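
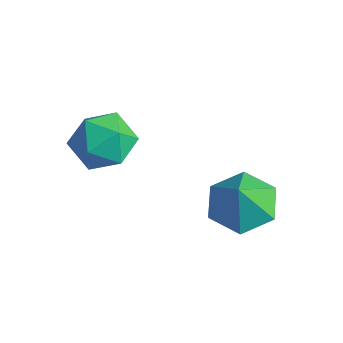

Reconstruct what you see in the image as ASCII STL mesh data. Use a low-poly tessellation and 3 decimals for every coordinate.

solid 
facet normal -0.654 0.226 0.721
outer loop
vertex 1.435 0.548 2.133
vertex 0.822 0.082 1.723
vertex 1.339 -0.301 2.312
endloop
endfacet
facet normal 0.011 0.205 0.979
outer loop
vertex 1.435 0.548 2.133
vertex 1.339 -0.301 2.312
vertex 2.139 0.041 2.231
endloop
endfacet
facet normal 0.403 0.679 0.614
outer loop
vertex 1.435 0.548 2.133
vertex 2.139 0.041 2.231
vertex 2.115 0.634 1.591
endloop
endfacet
facet normal -0.020 0.991 0.132
outer loop
vertex 1.435 0.548 2.133
vertex 2.115 0.634 1.591
vertex 1.301 0.659 1.278
endloop
endfacet
facet normal -0.674 0.712 0.198
outer loop
vertex 1.435 0.548 2.133
vertex 1.301 0.659 1.278
vertex 0.822 0.082 1.723
endloop
endfacet
facet normal 0.276 -0.445 0.852
outer loop
vertex 2.139 0.041 2.231
vertex 1.339 -0.301 2.312
vertex 1.959 -0.739 1.882
endloop
endfacet
facet normal -0.801 -0.410 0.437
outer loop
vertex 1.339 -0.301 2.312
vertex 0.822 0.082 1.723
vertex 1.145 -0.714 1.569
endloop
endfacet
facet normal -0.832 0.375 -0.409
outer loop
vertex 0.822 0.082 1.723
vertex 1.301 0.659 1.278
vertex 1.121 -0.121 0.929
endloop
endfacet
facet normal 0.224 0.826 -0.518
outer loop
vertex 1.301 0.659 1.278
vertex 2.115 0.634 1.591
vertex 1.921 0.221 0.848
endloop
endfacet
facet normal 0.911 0.319 0.261
outer loop
vertex 2.115 0.634 1.591
vertex 2.139 0.041 2.231
vertex 2.438 -0.162 1.437
endloop
endfacet
facet normal 0.020 -0.991 -0.132
outer loop
vertex 1.825 -0.628 1.027
vertex 1.959 -0.739 1.882
vertex 1.145 -0.714 1.569
endloop
endfacet
facet normal -0.403 -0.679 -0.614
outer loop
vertex 1.825 -0.628 1.027
vertex 1.145 -0.714 1.569
vertex 1.121 -0.121 0.929
endloop
endfacet
facet normal -0.011 -0.205 -0.979
outer loop
vertex 1.825 -0.628 1.027
vertex 1.121 -0.121 0.929
vertex 1.921 0.221 0.848
endloop
endfacet
facet normal 0.654 -0.226 -0.721
outer loop
vertex 1.825 -0.628 1.027
vertex 1.921 0.221 0.848
vertex 2.438 -0.162 1.437
endloop
endfacet
facet normal 0.674 -0.712 -0.198
outer loop
vertex 1.825 -0.628 1.027
vertex 2.438 -0.162 1.437
vertex 1.959 -0.739 1.882
endloop
endfacet
facet normal -0.224 -0.826 0.518
outer loop
vertex 1.145 -0.714 1.569
vertex 1.959 -0.739 1.882
vertex 1.339 -0.301 2.312
endloop
endfacet
facet normal -0.911 -0.319 -0.261
outer loop
vertex 1.121 -0.121 0.929
vertex 1.145 -0.714 1.569
vertex 0.822 0.082 1.723
endloop
endfacet
facet normal -0.276 0.445 -0.852
outer loop
vertex 1.921 0.221 0.848
vertex 1.121 -0.121 0.929
vertex 1.301 0.659 1.278
endloop
endfacet
facet normal 0.801 0.410 -0.437
outer loop
vertex 2.438 -0.162 1.437
vertex 1.921 0.221 0.848
vertex 2.115 0.634 1.591
endloop
endfacet
facet normal 0.832 -0.375 0.409
outer loop
vertex 1.959 -0.739 1.882
vertex 2.438 -0.162 1.437
vertex 2.139 0.041 2.231
endloop
endfacet
facet normal -0.224 0.335 -0.915
outer loop
vertex 4.716 2.552 -0.866
vertex 3.857 2.314 -0.743
vertex 4.134 3.138 -0.509
endloop
endfacet
facet normal 0.724 0.361 0.587
outer loop
vertex 4.716 2.552 -0.866
vertex 4.134 3.138 -0.509
vertex 4.103 1.946 0.263
endloop
endfacet
facet normal -0.224 0.335 -0.915
outer loop
vertex 4.134 3.138 -0.509
vertex 3.857 2.314 -0.743
vertex 3.275 2.9 -0.386
endloop
endfacet
facet normal -0.031 0.544 0.839
outer loop
vertex 4.134 3.138 -0.509
vertex 3.275 2.9 -0.386
vertex 4.103 1.946 0.263
endloop
endfacet
facet normal -0.224 0.335 -0.915
outer loop
vertex 3.275 2.9 -0.386
vertex 3.857 2.314 -0.743
vertex 2.998 2.077 -0.62
endloop
endfacet
facet normal -0.625 -0.012 0.780
outer loop
vertex 3.275 2.9 -0.386
vertex 2.998 2.077 -0.62
vertex 4.103 1.946 0.263
endloop
endfacet
facet normal -0.224 0.337 -0.915
outer loop
vertex 2.998 2.077 -0.62
vertex 3.857 2.314 -0.743
vertex 3.58 1.491 -0.978
endloop
endfacet
facet normal -0.465 -0.750 0.471
outer loop
vertex 2.998 2.077 -0.62
vertex 3.58 1.491 -0.978
vertex 4.103 1.946 0.263
endloop
endfacet
facet normal -0.223 0.336 -0.915
outer loop
vertex 3.58 1.491 -0.978
vertex 3.857 2.314 -0.743
vertex 4.439 1.729 -1.1
endloop
endfacet
facet normal 0.289 -0.932 0.220
outer loop
vertex 3.58 1.491 -0.978
vertex 4.439 1.729 -1.1
vertex 4.103 1.946 0.263
endloop
endfacet
facet normal -0.224 0.336 -0.915
outer loop
vertex 4.439 1.729 -1.1
vertex 3.857 2.314 -0.743
vertex 4.716 2.552 -0.866
endloop
endfacet
facet normal 0.884 -0.376 0.278
outer loop
vertex 4.439 1.729 -1.1
vertex 4.716 2.552 -0.866
vertex 4.103 1.946 0.263
endloop
endfacet

endsolid


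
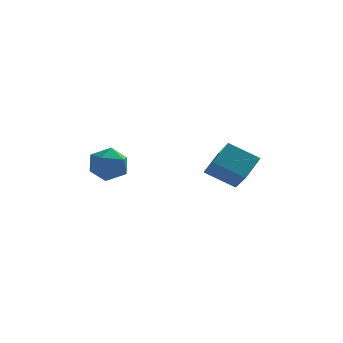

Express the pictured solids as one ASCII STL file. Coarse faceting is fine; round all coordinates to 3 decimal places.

solid 
facet normal -0.862 0.065 0.503
outer loop
vertex 2.752 1.177 -2.855
vertex 3.449 2.337 -1.81
vertex 2.118 2.713 -4.139
endloop
endfacet
facet normal -0.407 -0.679 -0.611
outer loop
vertex 3.851 2.583 -5.15
vertex 2.752 1.177 -2.855
vertex 2.118 2.713 -4.139
endloop
endfacet
facet normal -0.862 0.065 0.503
outer loop
vertex 2.118 2.713 -4.139
vertex 3.449 2.337 -1.81
vertex 2.815 3.874 -3.094
endloop
endfacet
facet normal -0.302 0.732 -0.611
outer loop
vertex 2.815 3.874 -3.094
vertex 3.851 2.583 -5.15
vertex 2.118 2.713 -4.139
endloop
endfacet
facet normal 0.302 -0.732 0.611
outer loop
vertex 2.752 1.177 -2.855
vertex 5.182 2.207 -2.821
vertex 3.449 2.337 -1.81
endloop
endfacet
facet normal -0.408 -0.679 -0.611
outer loop
vertex 4.485 1.046 -3.866
vertex 2.752 1.177 -2.855
vertex 3.851 2.583 -5.15
endloop
endfacet
facet normal 0.301 -0.731 0.612
outer loop
vertex 4.485 1.046 -3.866
vertex 5.182 2.207 -2.821
vertex 2.752 1.177 -2.855
endloop
endfacet
facet normal 0.407 0.679 0.611
outer loop
vertex 3.449 2.337 -1.81
vertex 5.182 2.207 -2.821
vertex 2.815 3.874 -3.094
endloop
endfacet
facet normal -0.301 0.732 -0.611
outer loop
vertex 4.548 3.743 -4.105
vertex 3.851 2.583 -5.15
vertex 2.815 3.874 -3.094
endloop
endfacet
facet normal 0.408 0.679 0.611
outer loop
vertex 2.815 3.874 -3.094
vertex 5.182 2.207 -2.821
vertex 4.548 3.743 -4.105
endloop
endfacet
facet normal 0.862 -0.065 -0.503
outer loop
vertex 4.548 3.743 -4.105
vertex 4.485 1.046 -3.866
vertex 3.851 2.583 -5.15
endloop
endfacet
facet normal 0.862 -0.065 -0.503
outer loop
vertex 5.182 2.207 -2.821
vertex 4.485 1.046 -3.866
vertex 4.548 3.743 -4.105
endloop
endfacet
facet normal 0.321 0.946 -0.053
outer loop
vertex -2.5 1.674 -3.821
vertex -3.023 1.912 -2.746
vertex -1.869 1.518 -2.789
endloop
endfacet
facet normal 0.768 0.506 -0.393
outer loop
vertex -2.5 1.674 -3.821
vertex -1.869 1.518 -2.789
vertex -1.786 0.695 -3.685
endloop
endfacet
facet normal 0.400 0.167 -0.901
outer loop
vertex -2.5 1.674 -3.821
vertex -1.786 0.695 -3.685
vertex -2.888 0.58 -4.196
endloop
endfacet
facet normal -0.274 0.397 -0.876
outer loop
vertex -2.5 1.674 -3.821
vertex -2.888 0.58 -4.196
vertex -3.652 1.333 -3.615
endloop
endfacet
facet normal -0.323 0.879 -0.352
outer loop
vertex -2.5 1.674 -3.821
vertex -3.652 1.333 -3.615
vertex -3.023 1.912 -2.746
endloop
endfacet
facet normal 0.997 0.018 0.076
outer loop
vertex -1.786 0.695 -3.685
vertex -1.869 1.518 -2.789
vertex -1.868 0.327 -2.525
endloop
endfacet
facet normal 0.273 0.731 0.625
outer loop
vertex -1.869 1.518 -2.789
vertex -3.023 1.912 -2.746
vertex -2.632 1.08 -1.944
endloop
endfacet
facet normal -0.770 0.622 0.143
outer loop
vertex -3.023 1.912 -2.746
vertex -3.652 1.333 -3.615
vertex -3.734 0.965 -2.455
endloop
endfacet
facet normal -0.691 -0.157 -0.705
outer loop
vertex -3.652 1.333 -3.615
vertex -2.888 0.58 -4.196
vertex -3.651 0.142 -3.351
endloop
endfacet
facet normal 0.401 -0.531 -0.746
outer loop
vertex -2.888 0.58 -4.196
vertex -1.786 0.695 -3.685
vertex -2.497 -0.252 -3.394
endloop
endfacet
facet normal 0.274 -0.397 0.876
outer loop
vertex -3.02 -0.014 -2.319
vertex -1.868 0.327 -2.525
vertex -2.632 1.08 -1.944
endloop
endfacet
facet normal -0.400 -0.167 0.901
outer loop
vertex -3.02 -0.014 -2.319
vertex -2.632 1.08 -1.944
vertex -3.734 0.965 -2.455
endloop
endfacet
facet normal -0.768 -0.506 0.393
outer loop
vertex -3.02 -0.014 -2.319
vertex -3.734 0.965 -2.455
vertex -3.651 0.142 -3.351
endloop
endfacet
facet normal -0.321 -0.946 0.053
outer loop
vertex -3.02 -0.014 -2.319
vertex -3.651 0.142 -3.351
vertex -2.497 -0.252 -3.394
endloop
endfacet
facet normal 0.323 -0.879 0.352
outer loop
vertex -3.02 -0.014 -2.319
vertex -2.497 -0.252 -3.394
vertex -1.868 0.327 -2.525
endloop
endfacet
facet normal 0.691 0.157 0.705
outer loop
vertex -2.632 1.08 -1.944
vertex -1.868 0.327 -2.525
vertex -1.869 1.518 -2.789
endloop
endfacet
facet normal -0.401 0.531 0.746
outer loop
vertex -3.734 0.965 -2.455
vertex -2.632 1.08 -1.944
vertex -3.023 1.912 -2.746
endloop
endfacet
facet normal -0.997 -0.018 -0.076
outer loop
vertex -3.651 0.142 -3.351
vertex -3.734 0.965 -2.455
vertex -3.652 1.333 -3.615
endloop
endfacet
facet normal -0.273 -0.731 -0.625
outer loop
vertex -2.497 -0.252 -3.394
vertex -3.651 0.142 -3.351
vertex -2.888 0.58 -4.196
endloop
endfacet
facet normal 0.770 -0.622 -0.143
outer loop
vertex -1.868 0.327 -2.525
vertex -2.497 -0.252 -3.394
vertex -1.786 0.695 -3.685
endloop
endfacet

endsolid


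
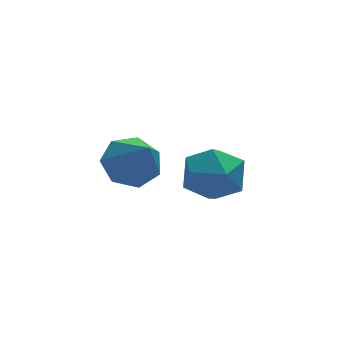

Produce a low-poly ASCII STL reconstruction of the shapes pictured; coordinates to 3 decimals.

solid 
facet normal -0.085 0.655 -0.751
outer loop
vertex 1.336 2.634 1.459
vertex 1.013 2.098 1.028
vertex 0.679 2.593 1.498
endloop
endfacet
facet normal 0.027 0.424 0.905
outer loop
vertex 1.336 2.634 1.459
vertex 0.679 2.593 1.498
vertex 1.147 1.082 2.192
endloop
endfacet
facet normal -0.087 0.655 -0.751
outer loop
vertex 0.679 2.593 1.498
vertex 1.013 2.098 1.028
vertex 0.274 2.178 1.183
endloop
endfacet
facet normal -0.683 0.119 0.721
outer loop
vertex 0.679 2.593 1.498
vertex 0.274 2.178 1.183
vertex 1.147 1.082 2.192
endloop
endfacet
facet normal -0.087 0.655 -0.751
outer loop
vertex 0.274 2.178 1.183
vertex 1.013 2.098 1.028
vertex 0.425 1.704 0.752
endloop
endfacet
facet normal -0.852 -0.474 0.223
outer loop
vertex 0.274 2.178 1.183
vertex 0.425 1.704 0.752
vertex 1.147 1.082 2.192
endloop
endfacet
facet normal -0.086 0.654 -0.751
outer loop
vertex 0.425 1.704 0.752
vertex 1.013 2.098 1.028
vertex 1.02 1.525 0.528
endloop
endfacet
facet normal -0.355 -0.910 -0.215
outer loop
vertex 0.425 1.704 0.752
vertex 1.02 1.525 0.528
vertex 1.147 1.082 2.192
endloop
endfacet
facet normal -0.086 0.654 -0.751
outer loop
vertex 1.02 1.525 0.528
vertex 1.013 2.098 1.028
vertex 1.609 1.778 0.681
endloop
endfacet
facet normal 0.438 -0.860 -0.262
outer loop
vertex 1.02 1.525 0.528
vertex 1.609 1.778 0.681
vertex 1.147 1.082 2.192
endloop
endfacet
facet normal -0.085 0.655 -0.751
outer loop
vertex 1.609 1.778 0.681
vertex 1.013 2.098 1.028
vertex 1.75 2.272 1.096
endloop
endfacet
facet normal 0.925 -0.362 0.116
outer loop
vertex 1.609 1.778 0.681
vertex 1.75 2.272 1.096
vertex 1.147 1.082 2.192
endloop
endfacet
facet normal -0.085 0.655 -0.751
outer loop
vertex 1.75 2.272 1.096
vertex 1.013 2.098 1.028
vertex 1.336 2.634 1.459
endloop
endfacet
facet normal 0.742 0.210 0.637
outer loop
vertex 1.75 2.272 1.096
vertex 1.336 2.634 1.459
vertex 1.147 1.082 2.192
endloop
endfacet
facet normal -0.105 0.992 0.067
outer loop
vertex 3.452 4.171 -1.42
vertex 3.005 4.07 -0.628
vertex 3.915 4.167 -0.632
endloop
endfacet
facet normal 0.493 0.822 -0.285
outer loop
vertex 3.452 4.171 -1.42
vertex 3.915 4.167 -0.632
vertex 4.244 3.718 -1.358
endloop
endfacet
facet normal 0.311 0.427 -0.849
outer loop
vertex 3.452 4.171 -1.42
vertex 4.244 3.718 -1.358
vertex 3.538 3.345 -1.804
endloop
endfacet
facet normal -0.400 0.352 -0.846
outer loop
vertex 3.452 4.171 -1.42
vertex 3.538 3.345 -1.804
vertex 2.772 3.562 -1.352
endloop
endfacet
facet normal -0.656 0.701 -0.281
outer loop
vertex 3.452 4.171 -1.42
vertex 2.772 3.562 -1.352
vertex 3.005 4.07 -0.628
endloop
endfacet
facet normal 0.895 0.421 0.145
outer loop
vertex 4.244 3.718 -1.358
vertex 3.915 4.167 -0.632
vertex 4.288 3.338 -0.528
endloop
endfacet
facet normal -0.071 0.695 0.715
outer loop
vertex 3.915 4.167 -0.632
vertex 3.005 4.07 -0.628
vertex 3.522 3.555 -0.076
endloop
endfacet
facet normal -0.963 0.223 0.153
outer loop
vertex 3.005 4.07 -0.628
vertex 2.772 3.562 -1.352
vertex 2.816 3.182 -0.522
endloop
endfacet
facet normal -0.548 -0.342 -0.764
outer loop
vertex 2.772 3.562 -1.352
vertex 3.538 3.345 -1.804
vertex 3.145 2.733 -1.248
endloop
endfacet
facet normal 0.601 -0.220 -0.768
outer loop
vertex 3.538 3.345 -1.804
vertex 4.244 3.718 -1.358
vertex 4.055 2.83 -1.252
endloop
endfacet
facet normal 0.400 -0.352 0.846
outer loop
vertex 3.608 2.729 -0.46
vertex 4.288 3.338 -0.528
vertex 3.522 3.555 -0.076
endloop
endfacet
facet normal -0.311 -0.427 0.849
outer loop
vertex 3.608 2.729 -0.46
vertex 3.522 3.555 -0.076
vertex 2.816 3.182 -0.522
endloop
endfacet
facet normal -0.493 -0.822 0.285
outer loop
vertex 3.608 2.729 -0.46
vertex 2.816 3.182 -0.522
vertex 3.145 2.733 -1.248
endloop
endfacet
facet normal 0.105 -0.992 -0.067
outer loop
vertex 3.608 2.729 -0.46
vertex 3.145 2.733 -1.248
vertex 4.055 2.83 -1.252
endloop
endfacet
facet normal 0.656 -0.701 0.281
outer loop
vertex 3.608 2.729 -0.46
vertex 4.055 2.83 -1.252
vertex 4.288 3.338 -0.528
endloop
endfacet
facet normal 0.548 0.342 0.764
outer loop
vertex 3.522 3.555 -0.076
vertex 4.288 3.338 -0.528
vertex 3.915 4.167 -0.632
endloop
endfacet
facet normal -0.601 0.220 0.768
outer loop
vertex 2.816 3.182 -0.522
vertex 3.522 3.555 -0.076
vertex 3.005 4.07 -0.628
endloop
endfacet
facet normal -0.895 -0.421 -0.145
outer loop
vertex 3.145 2.733 -1.248
vertex 2.816 3.182 -0.522
vertex 2.772 3.562 -1.352
endloop
endfacet
facet normal 0.071 -0.695 -0.715
outer loop
vertex 4.055 2.83 -1.252
vertex 3.145 2.733 -1.248
vertex 3.538 3.345 -1.804
endloop
endfacet
facet normal 0.963 -0.223 -0.153
outer loop
vertex 4.288 3.338 -0.528
vertex 4.055 2.83 -1.252
vertex 4.244 3.718 -1.358
endloop
endfacet

endsolid


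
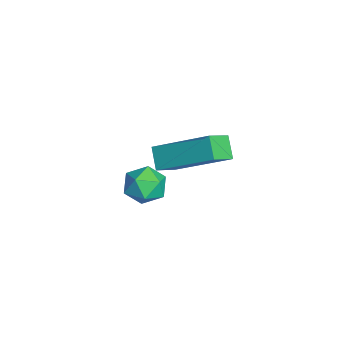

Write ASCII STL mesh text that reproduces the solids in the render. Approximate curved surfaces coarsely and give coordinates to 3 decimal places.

solid 
facet normal -0.732 -0.083 0.677
outer loop
vertex 0.362 1.769 2.755
vertex -0.156 2.37 2.269
vertex -0.429 0.244 1.712
endloop
endfacet
facet normal 0.556 -0.646 0.523
outer loop
vertex 0.156 0.31 1.171
vertex 0.362 1.769 2.755
vertex -0.429 0.244 1.712
endloop
endfacet
facet normal -0.731 -0.083 0.677
outer loop
vertex -0.429 0.244 1.712
vertex -0.156 2.37 2.269
vertex -0.947 0.844 1.226
endloop
endfacet
facet normal -0.393 -0.759 -0.518
outer loop
vertex -0.947 0.844 1.226
vertex 0.156 0.31 1.171
vertex -0.429 0.244 1.712
endloop
endfacet
facet normal 0.394 0.759 0.519
outer loop
vertex 0.362 1.769 2.755
vertex 0.429 2.436 1.728
vertex -0.156 2.37 2.269
endloop
endfacet
facet normal 0.557 -0.646 0.522
outer loop
vertex 0.947 1.836 2.214
vertex 0.362 1.769 2.755
vertex 0.156 0.31 1.171
endloop
endfacet
facet normal 0.393 0.759 0.519
outer loop
vertex 0.947 1.836 2.214
vertex 0.429 2.436 1.728
vertex 0.362 1.769 2.755
endloop
endfacet
facet normal -0.556 0.646 -0.523
outer loop
vertex -0.156 2.37 2.269
vertex 0.429 2.436 1.728
vertex -0.947 0.844 1.226
endloop
endfacet
facet normal -0.393 -0.759 -0.519
outer loop
vertex -0.362 0.911 0.685
vertex 0.156 0.31 1.171
vertex -0.947 0.844 1.226
endloop
endfacet
facet normal -0.557 0.646 -0.522
outer loop
vertex -0.947 0.844 1.226
vertex 0.429 2.436 1.728
vertex -0.362 0.911 0.685
endloop
endfacet
facet normal 0.732 0.083 -0.677
outer loop
vertex -0.362 0.911 0.685
vertex 0.947 1.836 2.214
vertex 0.156 0.31 1.171
endloop
endfacet
facet normal 0.732 0.083 -0.677
outer loop
vertex 0.429 2.436 1.728
vertex 0.947 1.836 2.214
vertex -0.362 0.911 0.685
endloop
endfacet
facet normal -0.740 0.501 0.448
outer loop
vertex -2.677 0.233 -1.41
vertex -2.265 0.299 -0.804
vertex -2.233 0.815 -1.328
endloop
endfacet
facet normal -0.750 0.609 -0.258
outer loop
vertex -2.677 0.233 -1.41
vertex -2.233 0.815 -1.328
vertex -2.282 0.478 -1.981
endloop
endfacet
facet normal -0.817 -0.026 -0.576
outer loop
vertex -2.677 0.233 -1.41
vertex -2.282 0.478 -1.981
vertex -2.344 -0.245 -1.86
endloop
endfacet
facet normal -0.847 -0.527 -0.068
outer loop
vertex -2.677 0.233 -1.41
vertex -2.344 -0.245 -1.86
vertex -2.333 -0.356 -1.132
endloop
endfacet
facet normal -0.800 -0.200 0.566
outer loop
vertex -2.677 0.233 -1.41
vertex -2.333 -0.356 -1.132
vertex -2.265 0.299 -0.804
endloop
endfacet
facet normal -0.122 0.886 -0.448
outer loop
vertex -2.282 0.478 -1.981
vertex -2.233 0.815 -1.328
vertex -1.627 0.696 -1.728
endloop
endfacet
facet normal -0.104 0.712 0.695
outer loop
vertex -2.233 0.815 -1.328
vertex -2.265 0.299 -0.804
vertex -1.616 0.585 -1.0
endloop
endfacet
facet normal -0.201 -0.422 0.884
outer loop
vertex -2.265 0.299 -0.804
vertex -2.333 -0.356 -1.132
vertex -1.678 -0.138 -0.879
endloop
endfacet
facet normal -0.279 -0.950 -0.141
outer loop
vertex -2.333 -0.356 -1.132
vertex -2.344 -0.245 -1.86
vertex -1.727 -0.475 -1.532
endloop
endfacet
facet normal -0.228 -0.142 -0.963
outer loop
vertex -2.344 -0.245 -1.86
vertex -2.282 0.478 -1.981
vertex -1.695 0.041 -2.056
endloop
endfacet
facet normal 0.847 0.527 0.068
outer loop
vertex -1.283 0.107 -1.45
vertex -1.627 0.696 -1.728
vertex -1.616 0.585 -1.0
endloop
endfacet
facet normal 0.817 0.026 0.576
outer loop
vertex -1.283 0.107 -1.45
vertex -1.616 0.585 -1.0
vertex -1.678 -0.138 -0.879
endloop
endfacet
facet normal 0.750 -0.609 0.258
outer loop
vertex -1.283 0.107 -1.45
vertex -1.678 -0.138 -0.879
vertex -1.727 -0.475 -1.532
endloop
endfacet
facet normal 0.740 -0.501 -0.448
outer loop
vertex -1.283 0.107 -1.45
vertex -1.727 -0.475 -1.532
vertex -1.695 0.041 -2.056
endloop
endfacet
facet normal 0.800 0.200 -0.566
outer loop
vertex -1.283 0.107 -1.45
vertex -1.695 0.041 -2.056
vertex -1.627 0.696 -1.728
endloop
endfacet
facet normal 0.279 0.950 0.141
outer loop
vertex -1.616 0.585 -1.0
vertex -1.627 0.696 -1.728
vertex -2.233 0.815 -1.328
endloop
endfacet
facet normal 0.228 0.142 0.963
outer loop
vertex -1.678 -0.138 -0.879
vertex -1.616 0.585 -1.0
vertex -2.265 0.299 -0.804
endloop
endfacet
facet normal 0.122 -0.886 0.448
outer loop
vertex -1.727 -0.475 -1.532
vertex -1.678 -0.138 -0.879
vertex -2.333 -0.356 -1.132
endloop
endfacet
facet normal 0.104 -0.712 -0.695
outer loop
vertex -1.695 0.041 -2.056
vertex -1.727 -0.475 -1.532
vertex -2.344 -0.245 -1.86
endloop
endfacet
facet normal 0.201 0.422 -0.884
outer loop
vertex -1.627 0.696 -1.728
vertex -1.695 0.041 -2.056
vertex -2.282 0.478 -1.981
endloop
endfacet

endsolid


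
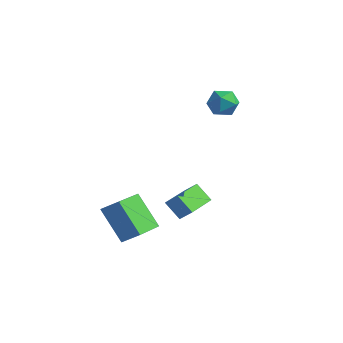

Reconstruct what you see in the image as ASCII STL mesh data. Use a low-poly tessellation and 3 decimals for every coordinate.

solid 
facet normal -0.370 0.479 0.796
outer loop
vertex 2.089 3.566 2.648
vertex 2.061 2.786 3.105
vertex 2.802 3.303 3.138
endloop
endfacet
facet normal 0.052 0.910 0.412
outer loop
vertex 2.089 3.566 2.648
vertex 2.802 3.303 3.138
vertex 2.925 3.667 2.319
endloop
endfacet
facet normal -0.213 0.945 -0.250
outer loop
vertex 2.089 3.566 2.648
vertex 2.925 3.667 2.319
vertex 2.26 3.375 1.781
endloop
endfacet
facet normal -0.798 0.537 -0.276
outer loop
vertex 2.089 3.566 2.648
vertex 2.26 3.375 1.781
vertex 1.726 2.831 2.267
endloop
endfacet
facet normal -0.895 0.249 0.371
outer loop
vertex 2.089 3.566 2.648
vertex 1.726 2.831 2.267
vertex 2.061 2.786 3.105
endloop
endfacet
facet normal 0.699 0.609 0.376
outer loop
vertex 2.925 3.667 2.319
vertex 2.802 3.303 3.138
vertex 3.414 2.949 2.573
endloop
endfacet
facet normal 0.016 -0.086 0.996
outer loop
vertex 2.802 3.303 3.138
vertex 2.061 2.786 3.105
vertex 2.88 2.405 3.059
endloop
endfacet
facet normal -0.833 -0.458 0.309
outer loop
vertex 2.061 2.786 3.105
vertex 1.726 2.831 2.267
vertex 2.215 2.113 2.521
endloop
endfacet
facet normal -0.676 0.006 -0.736
outer loop
vertex 1.726 2.831 2.267
vertex 2.26 3.375 1.781
vertex 2.338 2.477 1.702
endloop
endfacet
facet normal 0.271 0.666 -0.696
outer loop
vertex 2.26 3.375 1.781
vertex 2.925 3.667 2.319
vertex 3.079 2.994 1.735
endloop
endfacet
facet normal 0.798 -0.537 0.276
outer loop
vertex 3.051 2.214 2.192
vertex 3.414 2.949 2.573
vertex 2.88 2.405 3.059
endloop
endfacet
facet normal 0.213 -0.945 0.250
outer loop
vertex 3.051 2.214 2.192
vertex 2.88 2.405 3.059
vertex 2.215 2.113 2.521
endloop
endfacet
facet normal -0.052 -0.910 -0.412
outer loop
vertex 3.051 2.214 2.192
vertex 2.215 2.113 2.521
vertex 2.338 2.477 1.702
endloop
endfacet
facet normal 0.370 -0.479 -0.796
outer loop
vertex 3.051 2.214 2.192
vertex 2.338 2.477 1.702
vertex 3.079 2.994 1.735
endloop
endfacet
facet normal 0.895 -0.249 -0.371
outer loop
vertex 3.051 2.214 2.192
vertex 3.079 2.994 1.735
vertex 3.414 2.949 2.573
endloop
endfacet
facet normal 0.676 -0.006 0.736
outer loop
vertex 2.88 2.405 3.059
vertex 3.414 2.949 2.573
vertex 2.802 3.303 3.138
endloop
endfacet
facet normal -0.271 -0.666 0.696
outer loop
vertex 2.215 2.113 2.521
vertex 2.88 2.405 3.059
vertex 2.061 2.786 3.105
endloop
endfacet
facet normal -0.699 -0.609 -0.376
outer loop
vertex 2.338 2.477 1.702
vertex 2.215 2.113 2.521
vertex 1.726 2.831 2.267
endloop
endfacet
facet normal -0.016 0.086 -0.996
outer loop
vertex 3.079 2.994 1.735
vertex 2.338 2.477 1.702
vertex 2.26 3.375 1.781
endloop
endfacet
facet normal 0.833 0.458 -0.309
outer loop
vertex 3.414 2.949 2.573
vertex 3.079 2.994 1.735
vertex 2.925 3.667 2.319
endloop
endfacet
facet normal -0.697 -0.424 -0.578
outer loop
vertex 1.679 -4.362 -2.542
vertex 0.937 -2.443 -3.053
vertex 3.049 -4.287 -4.249
endloop
endfacet
facet normal 0.350 -0.905 0.241
outer loop
vertex 3.823 -3.817 -3.607
vertex 1.679 -4.362 -2.542
vertex 3.049 -4.287 -4.249
endloop
endfacet
facet normal -0.697 -0.424 -0.578
outer loop
vertex 3.049 -4.287 -4.249
vertex 0.937 -2.443 -3.053
vertex 2.307 -2.368 -4.76
endloop
endfacet
facet normal 0.626 0.034 -0.779
outer loop
vertex 2.307 -2.368 -4.76
vertex 3.823 -3.817 -3.607
vertex 3.049 -4.287 -4.249
endloop
endfacet
facet normal -0.626 -0.034 0.779
outer loop
vertex 1.679 -4.362 -2.542
vertex 1.711 -1.973 -2.411
vertex 0.937 -2.443 -3.053
endloop
endfacet
facet normal 0.350 -0.905 0.241
outer loop
vertex 2.453 -3.892 -1.9
vertex 1.679 -4.362 -2.542
vertex 3.823 -3.817 -3.607
endloop
endfacet
facet normal -0.626 -0.034 0.779
outer loop
vertex 2.453 -3.892 -1.9
vertex 1.711 -1.973 -2.411
vertex 1.679 -4.362 -2.542
endloop
endfacet
facet normal -0.350 0.905 -0.241
outer loop
vertex 0.937 -2.443 -3.053
vertex 1.711 -1.973 -2.411
vertex 2.307 -2.368 -4.76
endloop
endfacet
facet normal 0.626 0.034 -0.779
outer loop
vertex 3.081 -1.898 -4.118
vertex 3.823 -3.817 -3.607
vertex 2.307 -2.368 -4.76
endloop
endfacet
facet normal -0.350 0.905 -0.241
outer loop
vertex 2.307 -2.368 -4.76
vertex 1.711 -1.973 -2.411
vertex 3.081 -1.898 -4.118
endloop
endfacet
facet normal 0.697 0.424 0.578
outer loop
vertex 3.081 -1.898 -4.118
vertex 2.453 -3.892 -1.9
vertex 3.823 -3.817 -3.607
endloop
endfacet
facet normal 0.697 0.424 0.578
outer loop
vertex 1.711 -1.973 -2.411
vertex 2.453 -3.892 -1.9
vertex 3.081 -1.898 -4.118
endloop
endfacet
facet normal -0.658 -0.321 -0.682
outer loop
vertex 2.979 -1.401 -2.737
vertex 2.248 0.617 -2.981
vertex 3.787 -1.213 -3.605
endloop
endfacet
facet normal 0.339 -0.934 0.113
outer loop
vertex 4.352 -0.937 -3.019
vertex 2.979 -1.401 -2.737
vertex 3.787 -1.213 -3.605
endloop
endfacet
facet normal -0.658 -0.321 -0.681
outer loop
vertex 3.787 -1.213 -3.605
vertex 2.248 0.617 -2.981
vertex 3.055 0.805 -3.849
endloop
endfacet
facet normal 0.673 0.157 -0.723
outer loop
vertex 3.055 0.805 -3.849
vertex 4.352 -0.937 -3.019
vertex 3.787 -1.213 -3.605
endloop
endfacet
facet normal -0.673 -0.156 0.723
outer loop
vertex 2.979 -1.401 -2.737
vertex 2.813 0.893 -2.395
vertex 2.248 0.617 -2.981
endloop
endfacet
facet normal 0.339 -0.934 0.113
outer loop
vertex 3.545 -1.125 -2.151
vertex 2.979 -1.401 -2.737
vertex 4.352 -0.937 -3.019
endloop
endfacet
facet normal -0.673 -0.157 0.723
outer loop
vertex 3.545 -1.125 -2.151
vertex 2.813 0.893 -2.395
vertex 2.979 -1.401 -2.737
endloop
endfacet
facet normal -0.339 0.934 -0.113
outer loop
vertex 2.248 0.617 -2.981
vertex 2.813 0.893 -2.395
vertex 3.055 0.805 -3.849
endloop
endfacet
facet normal 0.673 0.156 -0.723
outer loop
vertex 3.621 1.081 -3.263
vertex 4.352 -0.937 -3.019
vertex 3.055 0.805 -3.849
endloop
endfacet
facet normal -0.339 0.934 -0.113
outer loop
vertex 3.055 0.805 -3.849
vertex 2.813 0.893 -2.395
vertex 3.621 1.081 -3.263
endloop
endfacet
facet normal 0.658 0.321 0.681
outer loop
vertex 3.621 1.081 -3.263
vertex 3.545 -1.125 -2.151
vertex 4.352 -0.937 -3.019
endloop
endfacet
facet normal 0.658 0.321 0.682
outer loop
vertex 2.813 0.893 -2.395
vertex 3.545 -1.125 -2.151
vertex 3.621 1.081 -3.263
endloop
endfacet

endsolid


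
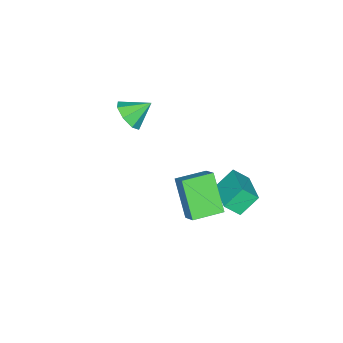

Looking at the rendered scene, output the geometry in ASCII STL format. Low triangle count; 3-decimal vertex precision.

solid 
facet normal 0.585 -0.574 -0.573
outer loop
vertex -0.247 -1.899 -0.156
vertex -0.881 -2.551 -0.151
vertex -0.699 -1.835 -0.682
endloop
endfacet
facet normal 0.098 0.995 0.037
outer loop
vertex -0.247 -1.899 -0.156
vertex -0.699 -1.835 -0.682
vertex -1.659 -1.789 0.611
endloop
endfacet
facet normal 0.586 -0.573 -0.572
outer loop
vertex -0.699 -1.835 -0.682
vertex -0.881 -2.551 -0.151
vertex -1.258 -2.192 -0.897
endloop
endfacet
facet normal -0.412 0.847 -0.336
outer loop
vertex -0.699 -1.835 -0.682
vertex -1.258 -2.192 -0.897
vertex -1.659 -1.789 0.611
endloop
endfacet
facet normal 0.586 -0.573 -0.572
outer loop
vertex -1.258 -2.192 -0.897
vertex -0.881 -2.551 -0.151
vertex -1.595 -2.759 -0.674
endloop
endfacet
facet normal -0.863 0.382 -0.332
outer loop
vertex -1.258 -2.192 -0.897
vertex -1.595 -2.759 -0.674
vertex -1.659 -1.789 0.611
endloop
endfacet
facet normal 0.586 -0.574 -0.572
outer loop
vertex -1.595 -2.759 -0.674
vertex -0.881 -2.551 -0.151
vertex -1.515 -3.204 -0.145
endloop
endfacet
facet normal -0.991 -0.125 0.045
outer loop
vertex -1.595 -2.759 -0.674
vertex -1.515 -3.204 -0.145
vertex -1.659 -1.789 0.611
endloop
endfacet
facet normal 0.585 -0.573 -0.574
outer loop
vertex -1.515 -3.204 -0.145
vertex -0.881 -2.551 -0.151
vertex -1.062 -3.268 0.381
endloop
endfacet
facet normal -0.723 -0.381 0.576
outer loop
vertex -1.515 -3.204 -0.145
vertex -1.062 -3.268 0.381
vertex -1.659 -1.789 0.611
endloop
endfacet
facet normal 0.586 -0.573 -0.573
outer loop
vertex -1.062 -3.268 0.381
vertex -0.881 -2.551 -0.151
vertex -0.504 -2.911 0.595
endloop
endfacet
facet normal -0.214 -0.234 0.948
outer loop
vertex -1.062 -3.268 0.381
vertex -0.504 -2.911 0.595
vertex -1.659 -1.789 0.611
endloop
endfacet
facet normal 0.586 -0.573 -0.573
outer loop
vertex -0.504 -2.911 0.595
vertex -0.881 -2.551 -0.151
vertex -0.166 -2.344 0.373
endloop
endfacet
facet normal 0.236 0.229 0.944
outer loop
vertex -0.504 -2.911 0.595
vertex -0.166 -2.344 0.373
vertex -1.659 -1.789 0.611
endloop
endfacet
facet normal 0.586 -0.574 -0.572
outer loop
vertex -0.166 -2.344 0.373
vertex -0.881 -2.551 -0.151
vertex -0.247 -1.899 -0.156
endloop
endfacet
facet normal 0.365 0.739 0.566
outer loop
vertex -0.166 -2.344 0.373
vertex -0.247 -1.899 -0.156
vertex -1.659 -1.789 0.611
endloop
endfacet
facet normal -0.678 -0.703 -0.214
outer loop
vertex -1.281 2.016 -3.401
vertex -2.071 2.494 -2.472
vertex -1.709 2.637 -4.086
endloop
endfacet
facet normal 0.604 -0.366 -0.709
outer loop
vertex -0.449 3.946 -3.688
vertex -1.281 2.016 -3.401
vertex -1.709 2.637 -4.086
endloop
endfacet
facet normal -0.677 -0.704 -0.214
outer loop
vertex -1.709 2.637 -4.086
vertex -2.071 2.494 -2.472
vertex -2.5 3.116 -3.158
endloop
endfacet
facet normal -0.420 0.609 -0.673
outer loop
vertex -2.5 3.116 -3.158
vertex -0.449 3.946 -3.688
vertex -1.709 2.637 -4.086
endloop
endfacet
facet normal 0.421 -0.610 0.672
outer loop
vertex -1.281 2.016 -3.401
vertex -0.811 3.803 -2.074
vertex -2.071 2.494 -2.472
endloop
endfacet
facet normal 0.603 -0.366 -0.709
outer loop
vertex -0.02 3.324 -3.002
vertex -1.281 2.016 -3.401
vertex -0.449 3.946 -3.688
endloop
endfacet
facet normal 0.420 -0.610 0.672
outer loop
vertex -0.02 3.324 -3.002
vertex -0.811 3.803 -2.074
vertex -1.281 2.016 -3.401
endloop
endfacet
facet normal -0.603 0.365 0.709
outer loop
vertex -2.071 2.494 -2.472
vertex -0.811 3.803 -2.074
vertex -2.5 3.116 -3.158
endloop
endfacet
facet normal -0.420 0.610 -0.671
outer loop
vertex -1.239 4.424 -2.759
vertex -0.449 3.946 -3.688
vertex -2.5 3.116 -3.158
endloop
endfacet
facet normal -0.603 0.366 0.709
outer loop
vertex -2.5 3.116 -3.158
vertex -0.811 3.803 -2.074
vertex -1.239 4.424 -2.759
endloop
endfacet
facet normal 0.678 0.704 0.214
outer loop
vertex -1.239 4.424 -2.759
vertex -0.02 3.324 -3.002
vertex -0.449 3.946 -3.688
endloop
endfacet
facet normal 0.678 0.704 0.214
outer loop
vertex -0.811 3.803 -2.074
vertex -0.02 3.324 -3.002
vertex -1.239 4.424 -2.759
endloop
endfacet
facet normal -0.358 -0.515 0.779
outer loop
vertex 1.343 1.926 -0.61
vertex 0.062 2.782 -0.632
vertex 0.896 1.241 -1.268
endloop
endfacet
facet normal 0.831 -0.556 0.014
outer loop
vertex 1.658 2.338 -2.928
vertex 1.343 1.926 -0.61
vertex 0.896 1.241 -1.268
endloop
endfacet
facet normal -0.358 -0.515 0.779
outer loop
vertex 0.896 1.241 -1.268
vertex 0.062 2.782 -0.632
vertex -0.384 2.096 -1.291
endloop
endfacet
facet normal -0.425 -0.653 -0.627
outer loop
vertex -0.384 2.096 -1.291
vertex 1.658 2.338 -2.928
vertex 0.896 1.241 -1.268
endloop
endfacet
facet normal 0.425 0.653 0.627
outer loop
vertex 1.343 1.926 -0.61
vertex 0.824 3.879 -2.292
vertex 0.062 2.782 -0.632
endloop
endfacet
facet normal 0.832 -0.555 0.014
outer loop
vertex 2.104 3.024 -2.269
vertex 1.343 1.926 -0.61
vertex 1.658 2.338 -2.928
endloop
endfacet
facet normal 0.425 0.653 0.627
outer loop
vertex 2.104 3.024 -2.269
vertex 0.824 3.879 -2.292
vertex 1.343 1.926 -0.61
endloop
endfacet
facet normal -0.832 0.555 -0.015
outer loop
vertex 0.062 2.782 -0.632
vertex 0.824 3.879 -2.292
vertex -0.384 2.096 -1.291
endloop
endfacet
facet normal -0.425 -0.653 -0.627
outer loop
vertex 0.377 3.194 -2.95
vertex 1.658 2.338 -2.928
vertex -0.384 2.096 -1.291
endloop
endfacet
facet normal -0.831 0.556 -0.014
outer loop
vertex -0.384 2.096 -1.291
vertex 0.824 3.879 -2.292
vertex 0.377 3.194 -2.95
endloop
endfacet
facet normal 0.358 0.515 -0.779
outer loop
vertex 0.377 3.194 -2.95
vertex 2.104 3.024 -2.269
vertex 1.658 2.338 -2.928
endloop
endfacet
facet normal 0.358 0.515 -0.779
outer loop
vertex 0.824 3.879 -2.292
vertex 2.104 3.024 -2.269
vertex 0.377 3.194 -2.95
endloop
endfacet

endsolid


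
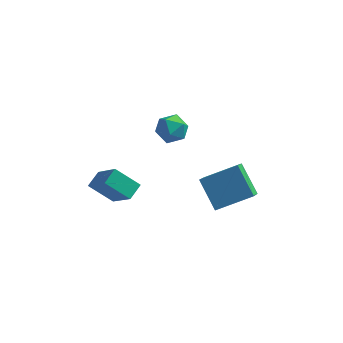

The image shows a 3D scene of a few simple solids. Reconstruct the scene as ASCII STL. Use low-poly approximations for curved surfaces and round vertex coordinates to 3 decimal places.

solid 
facet normal -0.988 0.068 -0.141
outer loop
vertex -2.221 2.105 -1.03
vertex -2.346 1.592 -0.403
vertex -2.309 2.4 -0.27
endloop
endfacet
facet normal -0.660 0.671 -0.337
outer loop
vertex -2.221 2.105 -1.03
vertex -2.309 2.4 -0.27
vertex -1.737 2.713 -0.767
endloop
endfacet
facet normal -0.182 0.509 -0.841
outer loop
vertex -2.221 2.105 -1.03
vertex -1.737 2.713 -0.767
vertex -1.42 2.098 -1.208
endloop
endfacet
facet normal -0.214 -0.195 -0.957
outer loop
vertex -2.221 2.105 -1.03
vertex -1.42 2.098 -1.208
vertex -1.797 1.405 -0.982
endloop
endfacet
facet normal -0.712 -0.467 -0.524
outer loop
vertex -2.221 2.105 -1.03
vertex -1.797 1.405 -0.982
vertex -2.346 1.592 -0.403
endloop
endfacet
facet normal -0.306 0.924 0.229
outer loop
vertex -1.737 2.713 -0.767
vertex -2.309 2.4 -0.27
vertex -1.563 2.575 0.022
endloop
endfacet
facet normal -0.837 -0.051 0.545
outer loop
vertex -2.309 2.4 -0.27
vertex -2.346 1.592 -0.403
vertex -1.94 1.882 0.248
endloop
endfacet
facet normal -0.391 -0.917 -0.074
outer loop
vertex -2.346 1.592 -0.403
vertex -1.797 1.405 -0.982
vertex -1.623 1.267 -0.193
endloop
endfacet
facet normal 0.415 -0.478 -0.774
outer loop
vertex -1.797 1.405 -0.982
vertex -1.42 2.098 -1.208
vertex -1.051 1.58 -0.69
endloop
endfacet
facet normal 0.468 0.661 -0.586
outer loop
vertex -1.42 2.098 -1.208
vertex -1.737 2.713 -0.767
vertex -1.014 2.388 -0.557
endloop
endfacet
facet normal 0.214 0.195 0.957
outer loop
vertex -1.139 1.875 0.07
vertex -1.563 2.575 0.022
vertex -1.94 1.882 0.248
endloop
endfacet
facet normal 0.182 -0.509 0.841
outer loop
vertex -1.139 1.875 0.07
vertex -1.94 1.882 0.248
vertex -1.623 1.267 -0.193
endloop
endfacet
facet normal 0.660 -0.671 0.337
outer loop
vertex -1.139 1.875 0.07
vertex -1.623 1.267 -0.193
vertex -1.051 1.58 -0.69
endloop
endfacet
facet normal 0.988 -0.068 0.141
outer loop
vertex -1.139 1.875 0.07
vertex -1.051 1.58 -0.69
vertex -1.014 2.388 -0.557
endloop
endfacet
facet normal 0.712 0.467 0.524
outer loop
vertex -1.139 1.875 0.07
vertex -1.014 2.388 -0.557
vertex -1.563 2.575 0.022
endloop
endfacet
facet normal -0.415 0.478 0.774
outer loop
vertex -1.94 1.882 0.248
vertex -1.563 2.575 0.022
vertex -2.309 2.4 -0.27
endloop
endfacet
facet normal -0.468 -0.661 0.586
outer loop
vertex -1.623 1.267 -0.193
vertex -1.94 1.882 0.248
vertex -2.346 1.592 -0.403
endloop
endfacet
facet normal 0.306 -0.924 -0.229
outer loop
vertex -1.051 1.58 -0.69
vertex -1.623 1.267 -0.193
vertex -1.797 1.405 -0.982
endloop
endfacet
facet normal 0.837 0.051 -0.545
outer loop
vertex -1.014 2.388 -0.557
vertex -1.051 1.58 -0.69
vertex -1.42 2.098 -1.208
endloop
endfacet
facet normal 0.391 0.917 0.074
outer loop
vertex -1.563 2.575 0.022
vertex -1.014 2.388 -0.557
vertex -1.737 2.713 -0.767
endloop
endfacet
facet normal -0.471 0.510 -0.719
outer loop
vertex -4.816 -1.06 -2.139
vertex -4.508 -0.333 -1.825
vertex -3.698 -1.18 -2.957
endloop
endfacet
facet normal -0.362 -0.856 -0.370
outer loop
vertex -2.712 -2.247 -1.455
vertex -4.816 -1.06 -2.139
vertex -3.698 -1.18 -2.957
endloop
endfacet
facet normal -0.471 0.510 -0.719
outer loop
vertex -3.698 -1.18 -2.957
vertex -4.508 -0.333 -1.825
vertex -3.39 -0.453 -2.643
endloop
endfacet
facet normal 0.804 -0.086 -0.589
outer loop
vertex -3.39 -0.453 -2.643
vertex -2.712 -2.247 -1.455
vertex -3.698 -1.18 -2.957
endloop
endfacet
facet normal -0.804 0.086 0.589
outer loop
vertex -4.816 -1.06 -2.139
vertex -3.522 -1.4 -0.323
vertex -4.508 -0.333 -1.825
endloop
endfacet
facet normal -0.362 -0.856 -0.370
outer loop
vertex -3.83 -2.127 -0.637
vertex -4.816 -1.06 -2.139
vertex -2.712 -2.247 -1.455
endloop
endfacet
facet normal -0.804 0.086 0.589
outer loop
vertex -3.83 -2.127 -0.637
vertex -3.522 -1.4 -0.323
vertex -4.816 -1.06 -2.139
endloop
endfacet
facet normal 0.362 0.856 0.370
outer loop
vertex -4.508 -0.333 -1.825
vertex -3.522 -1.4 -0.323
vertex -3.39 -0.453 -2.643
endloop
endfacet
facet normal 0.804 -0.086 -0.589
outer loop
vertex -2.404 -1.52 -1.141
vertex -2.712 -2.247 -1.455
vertex -3.39 -0.453 -2.643
endloop
endfacet
facet normal 0.362 0.856 0.370
outer loop
vertex -3.39 -0.453 -2.643
vertex -3.522 -1.4 -0.323
vertex -2.404 -1.52 -1.141
endloop
endfacet
facet normal 0.471 -0.510 0.719
outer loop
vertex -2.404 -1.52 -1.141
vertex -3.83 -2.127 -0.637
vertex -2.712 -2.247 -1.455
endloop
endfacet
facet normal 0.471 -0.510 0.719
outer loop
vertex -3.522 -1.4 -0.323
vertex -3.83 -2.127 -0.637
vertex -2.404 -1.52 -1.141
endloop
endfacet
facet normal -0.858 -0.275 -0.434
outer loop
vertex 0.811 -1.452 -2.476
vertex -0.039 -0.499 -1.4
vertex 0.881 -0.686 -3.099
endloop
endfacet
facet normal 0.509 -0.571 -0.644
outer loop
vertex 2.459 -0.181 -2.3
vertex 0.811 -1.452 -2.476
vertex 0.881 -0.686 -3.099
endloop
endfacet
facet normal -0.858 -0.275 -0.434
outer loop
vertex 0.881 -0.686 -3.099
vertex -0.039 -0.499 -1.4
vertex 0.031 0.267 -2.023
endloop
endfacet
facet normal 0.071 0.774 -0.629
outer loop
vertex 0.031 0.267 -2.023
vertex 2.459 -0.181 -2.3
vertex 0.881 -0.686 -3.099
endloop
endfacet
facet normal -0.071 -0.774 0.629
outer loop
vertex 0.811 -1.452 -2.476
vertex 1.539 0.006 -0.601
vertex -0.039 -0.499 -1.4
endloop
endfacet
facet normal 0.509 -0.571 -0.644
outer loop
vertex 2.389 -0.947 -1.677
vertex 0.811 -1.452 -2.476
vertex 2.459 -0.181 -2.3
endloop
endfacet
facet normal -0.071 -0.774 0.629
outer loop
vertex 2.389 -0.947 -1.677
vertex 1.539 0.006 -0.601
vertex 0.811 -1.452 -2.476
endloop
endfacet
facet normal -0.509 0.571 0.644
outer loop
vertex -0.039 -0.499 -1.4
vertex 1.539 0.006 -0.601
vertex 0.031 0.267 -2.023
endloop
endfacet
facet normal 0.071 0.774 -0.629
outer loop
vertex 1.609 0.772 -1.224
vertex 2.459 -0.181 -2.3
vertex 0.031 0.267 -2.023
endloop
endfacet
facet normal -0.509 0.571 0.644
outer loop
vertex 0.031 0.267 -2.023
vertex 1.539 0.006 -0.601
vertex 1.609 0.772 -1.224
endloop
endfacet
facet normal 0.858 0.275 0.434
outer loop
vertex 1.609 0.772 -1.224
vertex 2.389 -0.947 -1.677
vertex 2.459 -0.181 -2.3
endloop
endfacet
facet normal 0.858 0.275 0.434
outer loop
vertex 1.539 0.006 -0.601
vertex 2.389 -0.947 -1.677
vertex 1.609 0.772 -1.224
endloop
endfacet

endsolid


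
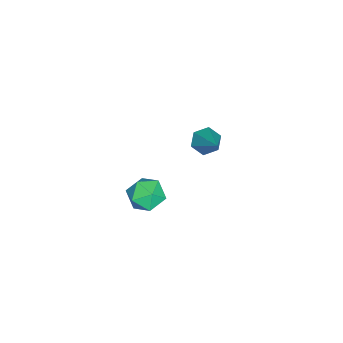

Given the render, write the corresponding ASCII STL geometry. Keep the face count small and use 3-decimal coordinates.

solid 
facet normal -0.584 -0.186 0.790
outer loop
vertex 1.874 -3.268 -0.417
vertex 1.599 -4.127 -0.822
vertex 2.389 -4.091 -0.23
endloop
endfacet
facet normal -0.020 0.210 0.978
outer loop
vertex 1.874 -3.268 -0.417
vertex 2.389 -4.091 -0.23
vertex 2.862 -3.241 -0.403
endloop
endfacet
facet normal -0.030 0.808 0.588
outer loop
vertex 1.874 -3.268 -0.417
vertex 2.862 -3.241 -0.403
vertex 2.364 -2.751 -1.102
endloop
endfacet
facet normal -0.601 0.783 0.161
outer loop
vertex 1.874 -3.268 -0.417
vertex 2.364 -2.751 -1.102
vertex 1.583 -3.298 -1.361
endloop
endfacet
facet normal -0.944 0.167 0.286
outer loop
vertex 1.874 -3.268 -0.417
vertex 1.583 -3.298 -1.361
vertex 1.599 -4.127 -0.822
endloop
endfacet
facet normal 0.570 -0.153 0.807
outer loop
vertex 2.862 -3.241 -0.403
vertex 2.389 -4.091 -0.23
vertex 3.197 -4.082 -0.799
endloop
endfacet
facet normal -0.342 -0.793 0.504
outer loop
vertex 2.389 -4.091 -0.23
vertex 1.599 -4.127 -0.822
vertex 2.416 -4.629 -1.058
endloop
endfacet
facet normal -0.924 -0.221 -0.312
outer loop
vertex 1.599 -4.127 -0.822
vertex 1.583 -3.298 -1.361
vertex 1.918 -4.139 -1.757
endloop
endfacet
facet normal -0.371 0.773 -0.514
outer loop
vertex 1.583 -3.298 -1.361
vertex 2.364 -2.751 -1.102
vertex 2.391 -3.289 -1.93
endloop
endfacet
facet normal 0.552 0.815 0.178
outer loop
vertex 2.364 -2.751 -1.102
vertex 2.862 -3.241 -0.403
vertex 3.181 -3.253 -1.338
endloop
endfacet
facet normal 0.601 -0.783 -0.161
outer loop
vertex 2.906 -4.112 -1.743
vertex 3.197 -4.082 -0.799
vertex 2.416 -4.629 -1.058
endloop
endfacet
facet normal 0.030 -0.808 -0.588
outer loop
vertex 2.906 -4.112 -1.743
vertex 2.416 -4.629 -1.058
vertex 1.918 -4.139 -1.757
endloop
endfacet
facet normal 0.020 -0.210 -0.978
outer loop
vertex 2.906 -4.112 -1.743
vertex 1.918 -4.139 -1.757
vertex 2.391 -3.289 -1.93
endloop
endfacet
facet normal 0.584 0.186 -0.790
outer loop
vertex 2.906 -4.112 -1.743
vertex 2.391 -3.289 -1.93
vertex 3.181 -3.253 -1.338
endloop
endfacet
facet normal 0.944 -0.167 -0.286
outer loop
vertex 2.906 -4.112 -1.743
vertex 3.181 -3.253 -1.338
vertex 3.197 -4.082 -0.799
endloop
endfacet
facet normal 0.371 -0.773 0.514
outer loop
vertex 2.416 -4.629 -1.058
vertex 3.197 -4.082 -0.799
vertex 2.389 -4.091 -0.23
endloop
endfacet
facet normal -0.552 -0.815 -0.178
outer loop
vertex 1.918 -4.139 -1.757
vertex 2.416 -4.629 -1.058
vertex 1.599 -4.127 -0.822
endloop
endfacet
facet normal -0.570 0.153 -0.807
outer loop
vertex 2.391 -3.289 -1.93
vertex 1.918 -4.139 -1.757
vertex 1.583 -3.298 -1.361
endloop
endfacet
facet normal 0.342 0.793 -0.504
outer loop
vertex 3.181 -3.253 -1.338
vertex 2.391 -3.289 -1.93
vertex 2.364 -2.751 -1.102
endloop
endfacet
facet normal 0.924 0.221 0.312
outer loop
vertex 3.197 -4.082 -0.799
vertex 3.181 -3.253 -1.338
vertex 2.862 -3.241 -0.403
endloop
endfacet
facet normal -0.641 -0.450 -0.622
outer loop
vertex -3.481 -3.34 -3.414
vertex -3.99 -2.743 -3.321
vertex -3.451 -2.715 -3.897
endloop
endfacet
facet normal 0.930 -0.252 -0.269
outer loop
vertex -3.481 -3.34 -3.414
vertex -3.451 -2.715 -3.897
vertex -2.67 -1.817 -2.039
endloop
endfacet
facet normal -0.641 -0.450 -0.622
outer loop
vertex -3.451 -2.715 -3.897
vertex -3.99 -2.743 -3.321
vertex -3.96 -2.119 -3.803
endloop
endfacet
facet normal 0.597 0.595 -0.538
outer loop
vertex -3.451 -2.715 -3.897
vertex -3.96 -2.119 -3.803
vertex -2.67 -1.817 -2.039
endloop
endfacet
facet normal -0.641 -0.450 -0.622
outer loop
vertex -3.96 -2.119 -3.803
vertex -3.99 -2.743 -3.321
vertex -4.5 -2.147 -3.227
endloop
endfacet
facet normal -0.130 0.989 -0.074
outer loop
vertex -3.96 -2.119 -3.803
vertex -4.5 -2.147 -3.227
vertex -2.67 -1.817 -2.039
endloop
endfacet
facet normal -0.641 -0.450 -0.622
outer loop
vertex -4.5 -2.147 -3.227
vertex -3.99 -2.743 -3.321
vertex -4.53 -2.771 -2.744
endloop
endfacet
facet normal -0.525 0.536 0.660
outer loop
vertex -4.5 -2.147 -3.227
vertex -4.53 -2.771 -2.744
vertex -2.67 -1.817 -2.039
endloop
endfacet
facet normal -0.641 -0.450 -0.622
outer loop
vertex -4.53 -2.771 -2.744
vertex -3.99 -2.743 -3.321
vertex -4.02 -3.368 -2.838
endloop
endfacet
facet normal -0.193 -0.311 0.930
outer loop
vertex -4.53 -2.771 -2.744
vertex -4.02 -3.368 -2.838
vertex -2.67 -1.817 -2.039
endloop
endfacet
facet normal -0.641 -0.450 -0.622
outer loop
vertex -4.02 -3.368 -2.838
vertex -3.99 -2.743 -3.321
vertex -3.481 -3.34 -3.414
endloop
endfacet
facet normal 0.534 -0.705 0.466
outer loop
vertex -4.02 -3.368 -2.838
vertex -3.481 -3.34 -3.414
vertex -2.67 -1.817 -2.039
endloop
endfacet

endsolid


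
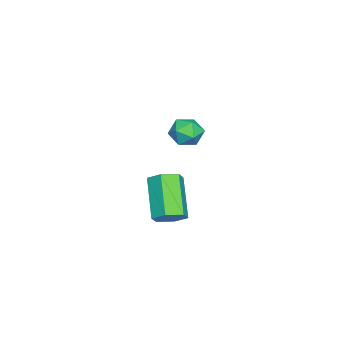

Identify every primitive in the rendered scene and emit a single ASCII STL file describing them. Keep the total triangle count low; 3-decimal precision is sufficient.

solid 
facet normal -0.351 -0.020 0.936
outer loop
vertex 1.235 3.079 3.387
vertex 1.661 2.538 3.535
vertex 1.884 3.199 3.633
endloop
endfacet
facet normal -0.373 0.640 0.671
outer loop
vertex 1.235 3.079 3.387
vertex 1.884 3.199 3.633
vertex 1.626 3.596 3.111
endloop
endfacet
facet normal -0.774 0.628 0.081
outer loop
vertex 1.235 3.079 3.387
vertex 1.626 3.596 3.111
vertex 1.244 3.18 2.69
endloop
endfacet
facet normal -0.999 -0.041 -0.019
outer loop
vertex 1.235 3.079 3.387
vertex 1.244 3.18 2.69
vertex 1.266 2.526 2.952
endloop
endfacet
facet normal -0.738 -0.442 0.509
outer loop
vertex 1.235 3.079 3.387
vertex 1.266 2.526 2.952
vertex 1.661 2.538 3.535
endloop
endfacet
facet normal 0.291 0.825 0.484
outer loop
vertex 1.626 3.596 3.111
vertex 1.884 3.199 3.633
vertex 2.294 3.374 3.088
endloop
endfacet
facet normal 0.326 -0.245 0.913
outer loop
vertex 1.884 3.199 3.633
vertex 1.661 2.538 3.535
vertex 2.316 2.72 3.35
endloop
endfacet
facet normal -0.301 -0.927 0.223
outer loop
vertex 1.661 2.538 3.535
vertex 1.266 2.526 2.952
vertex 1.934 2.304 2.929
endloop
endfacet
facet normal -0.723 -0.278 -0.633
outer loop
vertex 1.266 2.526 2.952
vertex 1.244 3.18 2.69
vertex 1.676 2.701 2.407
endloop
endfacet
facet normal -0.357 0.806 -0.472
outer loop
vertex 1.244 3.18 2.69
vertex 1.626 3.596 3.111
vertex 1.899 3.362 2.505
endloop
endfacet
facet normal 0.999 0.041 0.019
outer loop
vertex 2.325 2.821 2.653
vertex 2.294 3.374 3.088
vertex 2.316 2.72 3.35
endloop
endfacet
facet normal 0.774 -0.628 -0.081
outer loop
vertex 2.325 2.821 2.653
vertex 2.316 2.72 3.35
vertex 1.934 2.304 2.929
endloop
endfacet
facet normal 0.373 -0.640 -0.671
outer loop
vertex 2.325 2.821 2.653
vertex 1.934 2.304 2.929
vertex 1.676 2.701 2.407
endloop
endfacet
facet normal 0.351 0.020 -0.936
outer loop
vertex 2.325 2.821 2.653
vertex 1.676 2.701 2.407
vertex 1.899 3.362 2.505
endloop
endfacet
facet normal 0.738 0.442 -0.509
outer loop
vertex 2.325 2.821 2.653
vertex 1.899 3.362 2.505
vertex 2.294 3.374 3.088
endloop
endfacet
facet normal 0.723 0.278 0.633
outer loop
vertex 2.316 2.72 3.35
vertex 2.294 3.374 3.088
vertex 1.884 3.199 3.633
endloop
endfacet
facet normal 0.357 -0.806 0.472
outer loop
vertex 1.934 2.304 2.929
vertex 2.316 2.72 3.35
vertex 1.661 2.538 3.535
endloop
endfacet
facet normal -0.291 -0.825 -0.484
outer loop
vertex 1.676 2.701 2.407
vertex 1.934 2.304 2.929
vertex 1.266 2.526 2.952
endloop
endfacet
facet normal -0.326 0.245 -0.913
outer loop
vertex 1.899 3.362 2.505
vertex 1.676 2.701 2.407
vertex 1.244 3.18 2.69
endloop
endfacet
facet normal 0.301 0.927 -0.223
outer loop
vertex 2.294 3.374 3.088
vertex 1.899 3.362 2.505
vertex 1.626 3.596 3.111
endloop
endfacet
facet normal 0.670 0.301 -0.679
outer loop
vertex 1.674 1.587 -1.923
vertex 1.3 2.182 -2.028
vertex 1.809 2.165 -1.533
endloop
endfacet
facet normal 0.717 -0.497 0.489
outer loop
vertex 1.674 1.587 -1.923
vertex 1.809 2.165 -1.533
vertex 0.373 1.004 -0.607
endloop
endfacet
facet normal 0.717 -0.498 0.488
outer loop
vertex 0.373 1.004 -0.607
vertex 1.809 2.165 -1.533
vertex 0.508 1.581 -0.217
endloop
endfacet
facet normal -0.671 -0.301 0.678
outer loop
vertex 0.373 1.004 -0.607
vertex 0.508 1.581 -0.217
vertex -0.0 1.598 -0.712
endloop
endfacet
facet normal 0.670 0.301 -0.679
outer loop
vertex 1.809 2.165 -1.533
vertex 1.3 2.182 -2.028
vertex 1.435 2.76 -1.638
endloop
endfacet
facet normal 0.523 0.456 0.720
outer loop
vertex 1.809 2.165 -1.533
vertex 1.435 2.76 -1.638
vertex 0.508 1.581 -0.217
endloop
endfacet
facet normal 0.524 0.455 0.720
outer loop
vertex 0.508 1.581 -0.217
vertex 1.435 2.76 -1.638
vertex 0.135 2.176 -0.322
endloop
endfacet
facet normal -0.671 -0.301 0.678
outer loop
vertex 0.508 1.581 -0.217
vertex 0.135 2.176 -0.322
vertex -0.0 1.598 -0.712
endloop
endfacet
facet normal 0.670 0.301 -0.678
outer loop
vertex 1.435 2.76 -1.638
vertex 1.3 2.182 -2.028
vertex 0.927 2.776 -2.133
endloop
endfacet
facet normal -0.195 0.953 0.231
outer loop
vertex 1.435 2.76 -1.638
vertex 0.927 2.776 -2.133
vertex 0.135 2.176 -0.322
endloop
endfacet
facet normal -0.193 0.953 0.231
outer loop
vertex 0.135 2.176 -0.322
vertex 0.927 2.776 -2.133
vertex -0.374 2.193 -0.817
endloop
endfacet
facet normal -0.670 -0.301 0.679
outer loop
vertex 0.135 2.176 -0.322
vertex -0.374 2.193 -0.817
vertex -0.0 1.598 -0.712
endloop
endfacet
facet normal 0.671 0.301 -0.678
outer loop
vertex 0.927 2.776 -2.133
vertex 1.3 2.182 -2.028
vertex 0.792 2.199 -2.523
endloop
endfacet
facet normal -0.717 0.498 -0.488
outer loop
vertex 0.927 2.776 -2.133
vertex 0.792 2.199 -2.523
vertex -0.374 2.193 -0.817
endloop
endfacet
facet normal -0.717 0.497 -0.488
outer loop
vertex -0.374 2.193 -0.817
vertex 0.792 2.199 -2.523
vertex -0.509 1.615 -1.207
endloop
endfacet
facet normal -0.670 -0.301 0.679
outer loop
vertex -0.374 2.193 -0.817
vertex -0.509 1.615 -1.207
vertex -0.0 1.598 -0.712
endloop
endfacet
facet normal 0.671 0.301 -0.678
outer loop
vertex 0.792 2.199 -2.523
vertex 1.3 2.182 -2.028
vertex 1.165 1.604 -2.418
endloop
endfacet
facet normal -0.524 -0.455 -0.720
outer loop
vertex 0.792 2.199 -2.523
vertex 1.165 1.604 -2.418
vertex -0.509 1.615 -1.207
endloop
endfacet
facet normal -0.524 -0.456 -0.720
outer loop
vertex -0.509 1.615 -1.207
vertex 1.165 1.604 -2.418
vertex -0.135 1.02 -1.102
endloop
endfacet
facet normal -0.670 -0.301 0.679
outer loop
vertex -0.509 1.615 -1.207
vertex -0.135 1.02 -1.102
vertex -0.0 1.598 -0.712
endloop
endfacet
facet normal 0.670 0.301 -0.679
outer loop
vertex 1.165 1.604 -2.418
vertex 1.3 2.182 -2.028
vertex 1.674 1.587 -1.923
endloop
endfacet
facet normal 0.194 -0.953 -0.232
outer loop
vertex 1.165 1.604 -2.418
vertex 1.674 1.587 -1.923
vertex -0.135 1.02 -1.102
endloop
endfacet
facet normal 0.194 -0.954 -0.230
outer loop
vertex -0.135 1.02 -1.102
vertex 1.674 1.587 -1.923
vertex 0.373 1.004 -0.607
endloop
endfacet
facet normal -0.670 -0.301 0.678
outer loop
vertex -0.135 1.02 -1.102
vertex 0.373 1.004 -0.607
vertex -0.0 1.598 -0.712
endloop
endfacet

endsolid


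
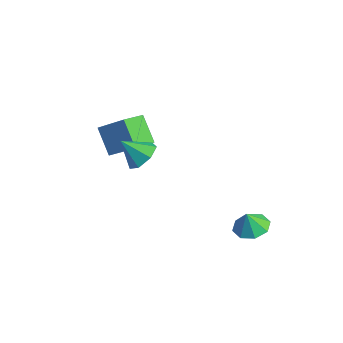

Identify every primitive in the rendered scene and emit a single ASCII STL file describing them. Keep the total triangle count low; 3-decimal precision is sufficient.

solid 
facet normal -0.697 0.048 0.715
outer loop
vertex -3.695 -2.24 1.495
vertex -2.555 -1.367 2.548
vertex -4.233 -0.787 0.873
endloop
endfacet
facet normal -0.641 -0.490 -0.591
outer loop
vertex -2.985 -0.873 -0.408
vertex -3.695 -2.24 1.495
vertex -4.233 -0.787 0.873
endloop
endfacet
facet normal -0.697 0.049 0.715
outer loop
vertex -4.233 -0.787 0.873
vertex -2.555 -1.367 2.548
vertex -3.093 0.086 1.925
endloop
endfacet
facet normal -0.323 0.870 -0.373
outer loop
vertex -3.093 0.086 1.925
vertex -2.985 -0.873 -0.408
vertex -4.233 -0.787 0.873
endloop
endfacet
facet normal 0.322 -0.870 0.372
outer loop
vertex -3.695 -2.24 1.495
vertex -1.307 -1.453 1.267
vertex -2.555 -1.367 2.548
endloop
endfacet
facet normal -0.640 -0.491 -0.591
outer loop
vertex -2.447 -2.326 0.215
vertex -3.695 -2.24 1.495
vertex -2.985 -0.873 -0.408
endloop
endfacet
facet normal 0.322 -0.870 0.373
outer loop
vertex -2.447 -2.326 0.215
vertex -1.307 -1.453 1.267
vertex -3.695 -2.24 1.495
endloop
endfacet
facet normal 0.640 0.491 0.591
outer loop
vertex -2.555 -1.367 2.548
vertex -1.307 -1.453 1.267
vertex -3.093 0.086 1.925
endloop
endfacet
facet normal -0.322 0.870 -0.373
outer loop
vertex -1.845 -0.0 0.645
vertex -2.985 -0.873 -0.408
vertex -3.093 0.086 1.925
endloop
endfacet
facet normal 0.640 0.490 0.591
outer loop
vertex -3.093 0.086 1.925
vertex -1.307 -1.453 1.267
vertex -1.845 -0.0 0.645
endloop
endfacet
facet normal 0.697 -0.048 -0.715
outer loop
vertex -1.845 -0.0 0.645
vertex -2.447 -2.326 0.215
vertex -2.985 -0.873 -0.408
endloop
endfacet
facet normal 0.697 -0.048 -0.715
outer loop
vertex -1.307 -1.453 1.267
vertex -2.447 -2.326 0.215
vertex -1.845 -0.0 0.645
endloop
endfacet
facet normal 0.451 0.558 -0.696
outer loop
vertex 1.715 -2.37 3.067
vertex 0.883 -2.316 2.571
vertex 1.215 -1.722 3.262
endloop
endfacet
facet normal 0.352 -0.010 0.936
outer loop
vertex 1.715 -2.37 3.067
vertex 1.215 -1.722 3.262
vertex 0.197 -3.164 3.629
endloop
endfacet
facet normal 0.452 0.557 -0.696
outer loop
vertex 1.215 -1.722 3.262
vertex 0.883 -2.316 2.571
vertex 0.465 -1.521 2.936
endloop
endfacet
facet normal -0.268 0.411 0.871
outer loop
vertex 1.215 -1.722 3.262
vertex 0.465 -1.521 2.936
vertex 0.197 -3.164 3.629
endloop
endfacet
facet normal 0.451 0.557 -0.697
outer loop
vertex 0.465 -1.521 2.936
vertex 0.883 -2.316 2.571
vertex 0.03 -1.919 2.336
endloop
endfacet
facet normal -0.855 0.313 0.412
outer loop
vertex 0.465 -1.521 2.936
vertex 0.03 -1.919 2.336
vertex 0.197 -3.164 3.629
endloop
endfacet
facet normal 0.452 0.558 -0.696
outer loop
vertex 0.03 -1.919 2.336
vertex 0.883 -2.316 2.571
vertex 0.238 -2.616 1.912
endloop
endfacet
facet normal -0.968 -0.230 -0.097
outer loop
vertex 0.03 -1.919 2.336
vertex 0.238 -2.616 1.912
vertex 0.197 -3.164 3.629
endloop
endfacet
facet normal 0.452 0.558 -0.696
outer loop
vertex 0.238 -2.616 1.912
vertex 0.883 -2.316 2.571
vertex 0.931 -3.087 1.984
endloop
endfacet
facet normal -0.522 -0.809 -0.271
outer loop
vertex 0.238 -2.616 1.912
vertex 0.931 -3.087 1.984
vertex 0.197 -3.164 3.629
endloop
endfacet
facet normal 0.451 0.558 -0.696
outer loop
vertex 0.931 -3.087 1.984
vertex 0.883 -2.316 2.571
vertex 1.589 -2.978 2.498
endloop
endfacet
facet normal 0.148 -0.989 0.020
outer loop
vertex 0.931 -3.087 1.984
vertex 1.589 -2.978 2.498
vertex 0.197 -3.164 3.629
endloop
endfacet
facet normal 0.451 0.558 -0.696
outer loop
vertex 1.589 -2.978 2.498
vertex 0.883 -2.316 2.571
vertex 1.715 -2.37 3.067
endloop
endfacet
facet normal 0.537 -0.633 0.557
outer loop
vertex 1.589 -2.978 2.498
vertex 1.715 -2.37 3.067
vertex 0.197 -3.164 3.629
endloop
endfacet
facet normal 0.028 0.262 -0.965
outer loop
vertex 4.198 2.915 -3.379
vertex 3.267 2.572 -3.499
vertex 3.67 3.452 -3.248
endloop
endfacet
facet normal 0.548 0.353 0.759
outer loop
vertex 4.198 2.915 -3.379
vertex 3.67 3.452 -3.248
vertex 3.233 2.268 -2.381
endloop
endfacet
facet normal 0.028 0.262 -0.965
outer loop
vertex 3.67 3.452 -3.248
vertex 3.267 2.572 -3.499
vertex 2.905 3.474 -3.264
endloop
endfacet
facet normal 0.000 0.591 0.807
outer loop
vertex 3.67 3.452 -3.248
vertex 2.905 3.474 -3.264
vertex 3.233 2.268 -2.381
endloop
endfacet
facet normal 0.030 0.263 -0.964
outer loop
vertex 2.905 3.474 -3.264
vertex 3.267 2.572 -3.499
vertex 2.352 2.968 -3.419
endloop
endfacet
facet normal -0.559 0.386 0.734
outer loop
vertex 2.905 3.474 -3.264
vertex 2.352 2.968 -3.419
vertex 3.233 2.268 -2.381
endloop
endfacet
facet normal 0.029 0.262 -0.965
outer loop
vertex 2.352 2.968 -3.419
vertex 3.267 2.572 -3.499
vertex 2.335 2.23 -3.62
endloop
endfacet
facet normal -0.800 -0.141 0.584
outer loop
vertex 2.352 2.968 -3.419
vertex 2.335 2.23 -3.62
vertex 3.233 2.268 -2.381
endloop
endfacet
facet normal 0.029 0.263 -0.964
outer loop
vertex 2.335 2.23 -3.62
vertex 3.267 2.572 -3.499
vertex 2.863 1.692 -3.751
endloop
endfacet
facet normal -0.583 -0.680 0.444
outer loop
vertex 2.335 2.23 -3.62
vertex 2.863 1.692 -3.751
vertex 3.233 2.268 -2.381
endloop
endfacet
facet normal 0.029 0.263 -0.964
outer loop
vertex 2.863 1.692 -3.751
vertex 3.267 2.572 -3.499
vertex 3.628 1.67 -3.734
endloop
endfacet
facet normal -0.035 -0.918 0.395
outer loop
vertex 2.863 1.692 -3.751
vertex 3.628 1.67 -3.734
vertex 3.233 2.268 -2.381
endloop
endfacet
facet normal 0.028 0.263 -0.964
outer loop
vertex 3.628 1.67 -3.734
vertex 3.267 2.572 -3.499
vertex 4.181 2.176 -3.58
endloop
endfacet
facet normal 0.522 -0.713 0.468
outer loop
vertex 3.628 1.67 -3.734
vertex 4.181 2.176 -3.58
vertex 3.233 2.268 -2.381
endloop
endfacet
facet normal 0.028 0.262 -0.965
outer loop
vertex 4.181 2.176 -3.58
vertex 3.267 2.572 -3.499
vertex 4.198 2.915 -3.379
endloop
endfacet
facet normal 0.764 -0.186 0.618
outer loop
vertex 4.181 2.176 -3.58
vertex 4.198 2.915 -3.379
vertex 3.233 2.268 -2.381
endloop
endfacet

endsolid


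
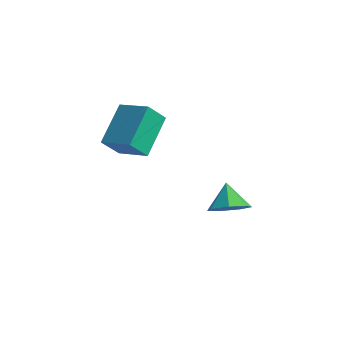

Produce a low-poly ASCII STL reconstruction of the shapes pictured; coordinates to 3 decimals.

solid 
facet normal -0.927 0.109 -0.359
outer loop
vertex -1.561 -2.538 1.149
vertex -1.783 -0.72 2.273
vertex -1.107 -1.881 0.175
endloop
endfacet
facet normal 0.103 -0.846 -0.523
outer loop
vertex 0.423 -2.06 0.767
vertex -1.561 -2.538 1.149
vertex -1.107 -1.881 0.175
endloop
endfacet
facet normal -0.927 0.109 -0.359
outer loop
vertex -1.107 -1.881 0.175
vertex -1.783 -0.72 2.273
vertex -1.328 -0.062 1.299
endloop
endfacet
facet normal 0.360 0.522 -0.773
outer loop
vertex -1.328 -0.062 1.299
vertex 0.423 -2.06 0.767
vertex -1.107 -1.881 0.175
endloop
endfacet
facet normal -0.360 -0.522 0.773
outer loop
vertex -1.561 -2.538 1.149
vertex -0.253 -0.899 2.865
vertex -1.783 -0.72 2.273
endloop
endfacet
facet normal 0.103 -0.846 -0.523
outer loop
vertex -0.032 -2.718 1.741
vertex -1.561 -2.538 1.149
vertex 0.423 -2.06 0.767
endloop
endfacet
facet normal -0.361 -0.522 0.773
outer loop
vertex -0.032 -2.718 1.741
vertex -0.253 -0.899 2.865
vertex -1.561 -2.538 1.149
endloop
endfacet
facet normal -0.103 0.846 0.523
outer loop
vertex -1.783 -0.72 2.273
vertex -0.253 -0.899 2.865
vertex -1.328 -0.062 1.299
endloop
endfacet
facet normal 0.361 0.522 -0.773
outer loop
vertex 0.201 -0.242 1.891
vertex 0.423 -2.06 0.767
vertex -1.328 -0.062 1.299
endloop
endfacet
facet normal -0.103 0.846 0.523
outer loop
vertex -1.328 -0.062 1.299
vertex -0.253 -0.899 2.865
vertex 0.201 -0.242 1.891
endloop
endfacet
facet normal 0.927 -0.109 0.359
outer loop
vertex 0.201 -0.242 1.891
vertex -0.032 -2.718 1.741
vertex 0.423 -2.06 0.767
endloop
endfacet
facet normal 0.927 -0.109 0.359
outer loop
vertex -0.253 -0.899 2.865
vertex -0.032 -2.718 1.741
vertex 0.201 -0.242 1.891
endloop
endfacet
facet normal 0.456 -0.572 -0.682
outer loop
vertex 3.757 0.548 -2.985
vertex 2.918 0.505 -3.51
vertex 3.652 1.166 -3.573
endloop
endfacet
facet normal 0.483 0.645 0.592
outer loop
vertex 3.757 0.548 -2.985
vertex 3.652 1.166 -3.573
vertex 2.302 1.275 -2.59
endloop
endfacet
facet normal 0.456 -0.572 -0.682
outer loop
vertex 3.652 1.166 -3.573
vertex 2.918 0.505 -3.51
vertex 2.995 1.286 -4.113
endloop
endfacet
facet normal 0.127 0.990 0.065
outer loop
vertex 3.652 1.166 -3.573
vertex 2.995 1.286 -4.113
vertex 2.302 1.275 -2.59
endloop
endfacet
facet normal 0.458 -0.571 -0.681
outer loop
vertex 2.995 1.286 -4.113
vertex 2.918 0.505 -3.51
vertex 2.28 0.817 -4.2
endloop
endfacet
facet normal -0.514 0.827 -0.228
outer loop
vertex 2.995 1.286 -4.113
vertex 2.28 0.817 -4.2
vertex 2.302 1.275 -2.59
endloop
endfacet
facet normal 0.458 -0.571 -0.681
outer loop
vertex 2.28 0.817 -4.2
vertex 2.918 0.505 -3.51
vertex 2.046 0.113 -3.767
endloop
endfacet
facet normal -0.958 0.278 -0.066
outer loop
vertex 2.28 0.817 -4.2
vertex 2.046 0.113 -3.767
vertex 2.302 1.275 -2.59
endloop
endfacet
facet normal 0.458 -0.571 -0.682
outer loop
vertex 2.046 0.113 -3.767
vertex 2.918 0.505 -3.51
vertex 2.469 -0.296 -3.141
endloop
endfacet
facet normal -0.870 -0.243 0.429
outer loop
vertex 2.046 0.113 -3.767
vertex 2.469 -0.296 -3.141
vertex 2.302 1.275 -2.59
endloop
endfacet
facet normal 0.457 -0.570 -0.683
outer loop
vertex 2.469 -0.296 -3.141
vertex 2.918 0.505 -3.51
vertex 3.23 -0.103 -2.793
endloop
endfacet
facet normal -0.317 -0.344 0.884
outer loop
vertex 2.469 -0.296 -3.141
vertex 3.23 -0.103 -2.793
vertex 2.302 1.275 -2.59
endloop
endfacet
facet normal 0.456 -0.571 -0.683
outer loop
vertex 3.23 -0.103 -2.793
vertex 2.918 0.505 -3.51
vertex 3.757 0.548 -2.985
endloop
endfacet
facet normal 0.285 0.051 0.957
outer loop
vertex 3.23 -0.103 -2.793
vertex 3.757 0.548 -2.985
vertex 2.302 1.275 -2.59
endloop
endfacet

endsolid


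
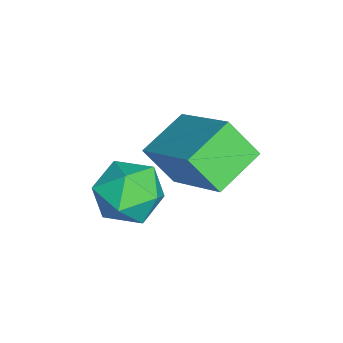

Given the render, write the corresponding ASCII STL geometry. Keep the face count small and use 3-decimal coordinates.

solid 
facet normal -0.656 -0.538 -0.530
outer loop
vertex -3.878 -0.112 -0.635
vertex -4.769 0.591 -0.245
vertex -3.737 0.519 -1.45
endloop
endfacet
facet normal 0.743 -0.585 -0.325
outer loop
vertex -2.531 1.509 -0.475
vertex -3.878 -0.112 -0.635
vertex -3.737 0.519 -1.45
endloop
endfacet
facet normal -0.656 -0.538 -0.529
outer loop
vertex -3.737 0.519 -1.45
vertex -4.769 0.591 -0.245
vertex -4.629 1.222 -1.06
endloop
endfacet
facet normal 0.135 0.607 -0.783
outer loop
vertex -4.629 1.222 -1.06
vertex -2.531 1.509 -0.475
vertex -3.737 0.519 -1.45
endloop
endfacet
facet normal -0.136 -0.606 0.783
outer loop
vertex -3.878 -0.112 -0.635
vertex -3.563 1.581 0.73
vertex -4.769 0.591 -0.245
endloop
endfacet
facet normal 0.743 -0.585 -0.325
outer loop
vertex -2.671 0.878 0.34
vertex -3.878 -0.112 -0.635
vertex -2.531 1.509 -0.475
endloop
endfacet
facet normal -0.135 -0.606 0.783
outer loop
vertex -2.671 0.878 0.34
vertex -3.563 1.581 0.73
vertex -3.878 -0.112 -0.635
endloop
endfacet
facet normal -0.743 0.585 0.325
outer loop
vertex -4.769 0.591 -0.245
vertex -3.563 1.581 0.73
vertex -4.629 1.222 -1.06
endloop
endfacet
facet normal 0.136 0.606 -0.784
outer loop
vertex -3.422 2.212 -0.085
vertex -2.531 1.509 -0.475
vertex -4.629 1.222 -1.06
endloop
endfacet
facet normal -0.743 0.586 0.325
outer loop
vertex -4.629 1.222 -1.06
vertex -3.563 1.581 0.73
vertex -3.422 2.212 -0.085
endloop
endfacet
facet normal 0.656 0.538 0.529
outer loop
vertex -3.422 2.212 -0.085
vertex -2.671 0.878 0.34
vertex -2.531 1.509 -0.475
endloop
endfacet
facet normal 0.656 0.538 0.530
outer loop
vertex -3.563 1.581 0.73
vertex -2.671 0.878 0.34
vertex -3.422 2.212 -0.085
endloop
endfacet
facet normal -0.726 0.687 0.030
outer loop
vertex -3.806 0.327 -2.024
vertex -4.359 -0.263 -1.885
vertex -3.984 0.105 -1.255
endloop
endfacet
facet normal -0.105 0.962 0.253
outer loop
vertex -3.806 0.327 -2.024
vertex -3.984 0.105 -1.255
vertex -3.205 0.247 -1.471
endloop
endfacet
facet normal 0.371 0.887 -0.275
outer loop
vertex -3.806 0.327 -2.024
vertex -3.205 0.247 -1.471
vertex -3.1 -0.034 -2.235
endloop
endfacet
facet normal 0.044 0.567 -0.822
outer loop
vertex -3.806 0.327 -2.024
vertex -3.1 -0.034 -2.235
vertex -3.813 -0.348 -2.49
endloop
endfacet
facet normal -0.633 0.444 -0.634
outer loop
vertex -3.806 0.327 -2.024
vertex -3.813 -0.348 -2.49
vertex -4.359 -0.263 -1.885
endloop
endfacet
facet normal 0.120 0.575 0.809
outer loop
vertex -3.205 0.247 -1.471
vertex -3.984 0.105 -1.255
vertex -3.387 -0.392 -0.99
endloop
endfacet
facet normal -0.884 0.132 0.449
outer loop
vertex -3.984 0.105 -1.255
vertex -4.359 -0.263 -1.885
vertex -4.1 -0.706 -1.245
endloop
endfacet
facet normal -0.734 -0.262 -0.626
outer loop
vertex -4.359 -0.263 -1.885
vertex -3.813 -0.348 -2.49
vertex -3.995 -0.987 -2.009
endloop
endfacet
facet normal 0.361 -0.063 -0.931
outer loop
vertex -3.813 -0.348 -2.49
vertex -3.1 -0.034 -2.235
vertex -3.216 -0.845 -2.225
endloop
endfacet
facet normal 0.889 0.455 -0.045
outer loop
vertex -3.1 -0.034 -2.235
vertex -3.205 0.247 -1.471
vertex -2.841 -0.477 -1.595
endloop
endfacet
facet normal -0.044 -0.567 0.822
outer loop
vertex -3.394 -1.067 -1.456
vertex -3.387 -0.392 -0.99
vertex -4.1 -0.706 -1.245
endloop
endfacet
facet normal -0.371 -0.887 0.275
outer loop
vertex -3.394 -1.067 -1.456
vertex -4.1 -0.706 -1.245
vertex -3.995 -0.987 -2.009
endloop
endfacet
facet normal 0.105 -0.962 -0.253
outer loop
vertex -3.394 -1.067 -1.456
vertex -3.995 -0.987 -2.009
vertex -3.216 -0.845 -2.225
endloop
endfacet
facet normal 0.726 -0.687 -0.030
outer loop
vertex -3.394 -1.067 -1.456
vertex -3.216 -0.845 -2.225
vertex -2.841 -0.477 -1.595
endloop
endfacet
facet normal 0.633 -0.444 0.634
outer loop
vertex -3.394 -1.067 -1.456
vertex -2.841 -0.477 -1.595
vertex -3.387 -0.392 -0.99
endloop
endfacet
facet normal -0.361 0.063 0.931
outer loop
vertex -4.1 -0.706 -1.245
vertex -3.387 -0.392 -0.99
vertex -3.984 0.105 -1.255
endloop
endfacet
facet normal -0.889 -0.455 0.045
outer loop
vertex -3.995 -0.987 -2.009
vertex -4.1 -0.706 -1.245
vertex -4.359 -0.263 -1.885
endloop
endfacet
facet normal -0.120 -0.575 -0.809
outer loop
vertex -3.216 -0.845 -2.225
vertex -3.995 -0.987 -2.009
vertex -3.813 -0.348 -2.49
endloop
endfacet
facet normal 0.884 -0.132 -0.449
outer loop
vertex -2.841 -0.477 -1.595
vertex -3.216 -0.845 -2.225
vertex -3.1 -0.034 -2.235
endloop
endfacet
facet normal 0.734 0.262 0.626
outer loop
vertex -3.387 -0.392 -0.99
vertex -2.841 -0.477 -1.595
vertex -3.205 0.247 -1.471
endloop
endfacet

endsolid


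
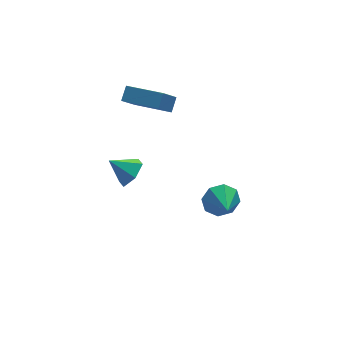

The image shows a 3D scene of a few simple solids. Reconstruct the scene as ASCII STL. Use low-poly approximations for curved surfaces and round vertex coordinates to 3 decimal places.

solid 
facet normal 0.668 -0.407 -0.623
outer loop
vertex 2.347 2.608 -2.229
vertex 1.791 2.813 -2.959
vertex 2.437 3.433 -2.672
endloop
endfacet
facet normal 0.305 0.425 0.853
outer loop
vertex 2.347 2.608 -2.229
vertex 2.437 3.433 -2.672
vertex 0.849 3.387 -2.081
endloop
endfacet
facet normal 0.668 -0.408 -0.623
outer loop
vertex 2.437 3.433 -2.672
vertex 1.791 2.813 -2.959
vertex 1.881 3.637 -3.402
endloop
endfacet
facet normal 0.057 0.972 0.228
outer loop
vertex 2.437 3.433 -2.672
vertex 1.881 3.637 -3.402
vertex 0.849 3.387 -2.081
endloop
endfacet
facet normal 0.668 -0.408 -0.623
outer loop
vertex 1.881 3.637 -3.402
vertex 1.791 2.813 -2.959
vertex 1.235 3.017 -3.689
endloop
endfacet
facet normal -0.582 0.751 -0.312
outer loop
vertex 1.881 3.637 -3.402
vertex 1.235 3.017 -3.689
vertex 0.849 3.387 -2.081
endloop
endfacet
facet normal 0.668 -0.408 -0.623
outer loop
vertex 1.235 3.017 -3.689
vertex 1.791 2.813 -2.959
vertex 1.145 2.193 -3.246
endloop
endfacet
facet normal -0.973 -0.017 -0.230
outer loop
vertex 1.235 3.017 -3.689
vertex 1.145 2.193 -3.246
vertex 0.849 3.387 -2.081
endloop
endfacet
facet normal 0.668 -0.407 -0.623
outer loop
vertex 1.145 2.193 -3.246
vertex 1.791 2.813 -2.959
vertex 1.701 1.988 -2.516
endloop
endfacet
facet normal -0.725 -0.564 0.394
outer loop
vertex 1.145 2.193 -3.246
vertex 1.701 1.988 -2.516
vertex 0.849 3.387 -2.081
endloop
endfacet
facet normal 0.668 -0.407 -0.623
outer loop
vertex 1.701 1.988 -2.516
vertex 1.791 2.813 -2.959
vertex 2.347 2.608 -2.229
endloop
endfacet
facet normal -0.086 -0.343 0.935
outer loop
vertex 1.701 1.988 -2.516
vertex 2.347 2.608 -2.229
vertex 0.849 3.387 -2.081
endloop
endfacet
facet normal -0.565 0.789 -0.240
outer loop
vertex 1.375 2.815 3.29
vertex 1.838 3.316 3.846
vertex 2.17 3.104 2.369
endloop
endfacet
facet normal -0.525 -0.569 -0.632
outer loop
vertex 3.402 1.384 2.894
vertex 1.375 2.815 3.29
vertex 2.17 3.104 2.369
endloop
endfacet
facet normal -0.566 0.789 -0.240
outer loop
vertex 2.17 3.104 2.369
vertex 1.838 3.316 3.846
vertex 2.632 3.605 2.925
endloop
endfacet
facet normal 0.636 0.231 -0.736
outer loop
vertex 2.632 3.605 2.925
vertex 3.402 1.384 2.894
vertex 2.17 3.104 2.369
endloop
endfacet
facet normal -0.636 -0.230 0.737
outer loop
vertex 1.375 2.815 3.29
vertex 3.07 1.596 4.371
vertex 1.838 3.316 3.846
endloop
endfacet
facet normal -0.526 -0.570 -0.632
outer loop
vertex 2.608 1.095 3.815
vertex 1.375 2.815 3.29
vertex 3.402 1.384 2.894
endloop
endfacet
facet normal -0.636 -0.231 0.736
outer loop
vertex 2.608 1.095 3.815
vertex 3.07 1.596 4.371
vertex 1.375 2.815 3.29
endloop
endfacet
facet normal 0.526 0.569 0.632
outer loop
vertex 1.838 3.316 3.846
vertex 3.07 1.596 4.371
vertex 2.632 3.605 2.925
endloop
endfacet
facet normal 0.635 0.231 -0.737
outer loop
vertex 3.865 1.885 3.45
vertex 3.402 1.384 2.894
vertex 2.632 3.605 2.925
endloop
endfacet
facet normal 0.525 0.570 0.632
outer loop
vertex 2.632 3.605 2.925
vertex 3.07 1.596 4.371
vertex 3.865 1.885 3.45
endloop
endfacet
facet normal 0.566 -0.789 0.240
outer loop
vertex 3.865 1.885 3.45
vertex 2.608 1.095 3.815
vertex 3.402 1.384 2.894
endloop
endfacet
facet normal 0.566 -0.789 0.241
outer loop
vertex 3.07 1.596 4.371
vertex 2.608 1.095 3.815
vertex 3.865 1.885 3.45
endloop
endfacet
facet normal 0.172 0.887 -0.428
outer loop
vertex 4.473 -3.493 -0.869
vertex 4.056 -3.058 -0.135
vertex 4.944 -3.329 -0.34
endloop
endfacet
facet normal 0.549 -0.800 -0.241
outer loop
vertex 4.473 -3.493 -0.869
vertex 4.944 -3.329 -0.34
vertex 3.804 -4.362 0.495
endloop
endfacet
facet normal 0.172 0.887 -0.428
outer loop
vertex 4.944 -3.329 -0.34
vertex 4.056 -3.058 -0.135
vertex 4.894 -3.006 0.31
endloop
endfacet
facet normal 0.756 -0.561 0.337
outer loop
vertex 4.944 -3.329 -0.34
vertex 4.894 -3.006 0.31
vertex 3.804 -4.362 0.495
endloop
endfacet
facet normal 0.173 0.887 -0.429
outer loop
vertex 4.894 -3.006 0.31
vertex 4.056 -3.058 -0.135
vertex 4.354 -2.713 0.699
endloop
endfacet
facet normal 0.467 -0.260 0.845
outer loop
vertex 4.894 -3.006 0.31
vertex 4.354 -2.713 0.699
vertex 3.804 -4.362 0.495
endloop
endfacet
facet normal 0.171 0.887 -0.428
outer loop
vertex 4.354 -2.713 0.699
vertex 4.056 -3.058 -0.135
vertex 3.64 -2.623 0.6
endloop
endfacet
facet normal -0.146 -0.073 0.987
outer loop
vertex 4.354 -2.713 0.699
vertex 3.64 -2.623 0.6
vertex 3.804 -4.362 0.495
endloop
endfacet
facet normal 0.172 0.887 -0.428
outer loop
vertex 3.64 -2.623 0.6
vertex 4.056 -3.058 -0.135
vertex 3.169 -2.787 0.071
endloop
endfacet
facet normal -0.725 -0.109 0.680
outer loop
vertex 3.64 -2.623 0.6
vertex 3.169 -2.787 0.071
vertex 3.804 -4.362 0.495
endloop
endfacet
facet normal 0.172 0.887 -0.428
outer loop
vertex 3.169 -2.787 0.071
vertex 4.056 -3.058 -0.135
vertex 3.218 -3.11 -0.579
endloop
endfacet
facet normal -0.932 -0.348 0.103
outer loop
vertex 3.169 -2.787 0.071
vertex 3.218 -3.11 -0.579
vertex 3.804 -4.362 0.495
endloop
endfacet
facet normal 0.172 0.887 -0.428
outer loop
vertex 3.218 -3.11 -0.579
vertex 4.056 -3.058 -0.135
vertex 3.758 -3.402 -0.968
endloop
endfacet
facet normal -0.643 -0.649 -0.406
outer loop
vertex 3.218 -3.11 -0.579
vertex 3.758 -3.402 -0.968
vertex 3.804 -4.362 0.495
endloop
endfacet
facet normal 0.172 0.887 -0.428
outer loop
vertex 3.758 -3.402 -0.968
vertex 4.056 -3.058 -0.135
vertex 4.473 -3.493 -0.869
endloop
endfacet
facet normal -0.031 -0.836 -0.548
outer loop
vertex 3.758 -3.402 -0.968
vertex 4.473 -3.493 -0.869
vertex 3.804 -4.362 0.495
endloop
endfacet

endsolid
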